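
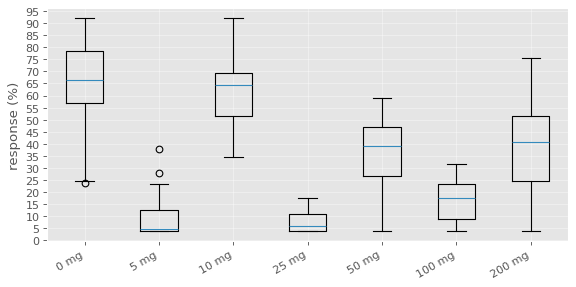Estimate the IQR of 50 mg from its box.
Q3 ≈ 45, Q1 ≈ 25; IQR ≈ 20.

≈ 20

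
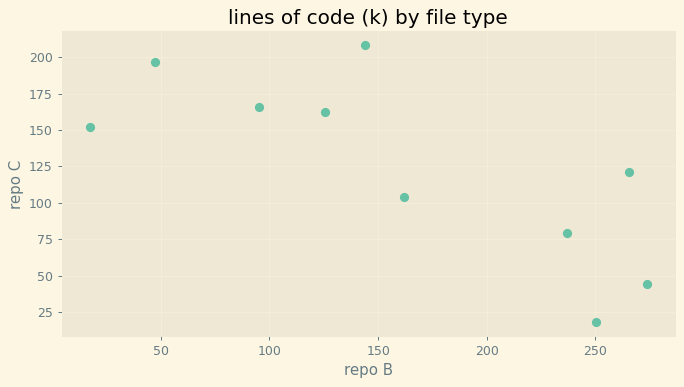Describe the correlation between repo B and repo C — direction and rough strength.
negative, strong

Points are negatively correlated; strong (|r| ≈ 0.8).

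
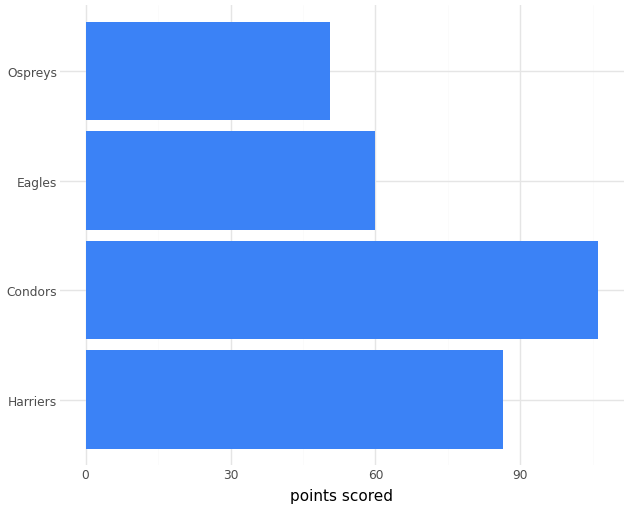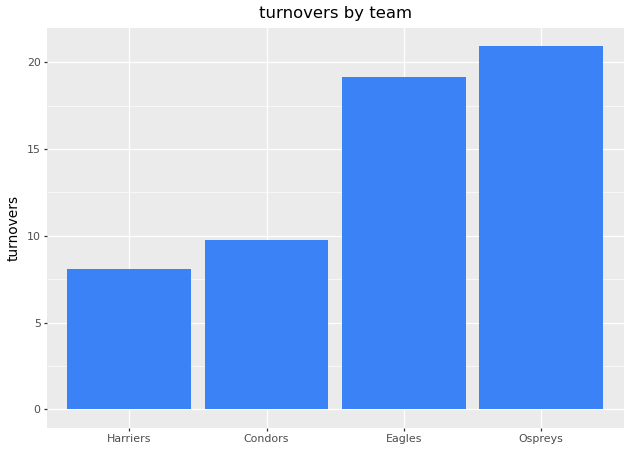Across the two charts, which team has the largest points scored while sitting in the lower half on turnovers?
Chart 2 median turnovers ≈ 14; below-median teams: Harriers, Condors. Among those, Condors has the highest points scored (≈ 110).

Condors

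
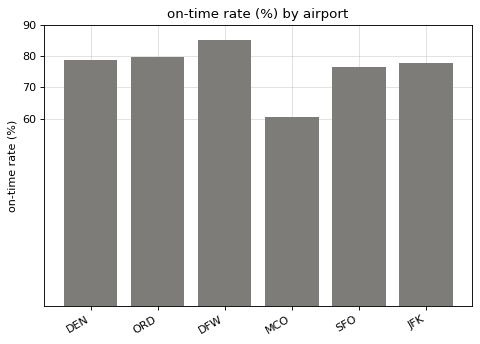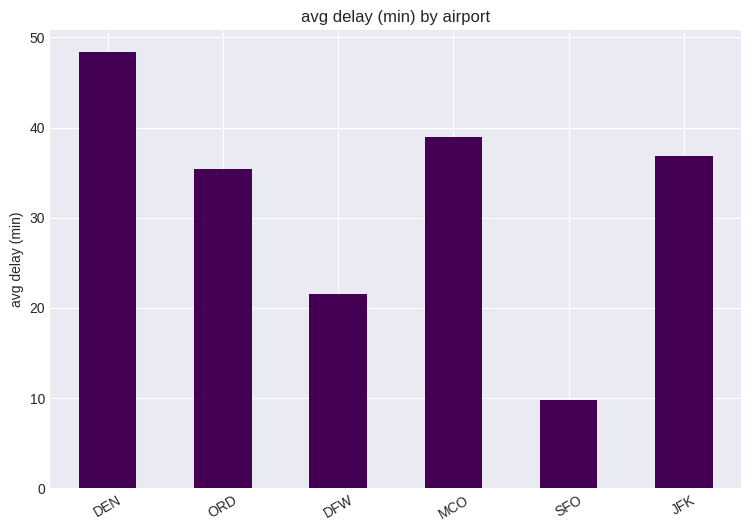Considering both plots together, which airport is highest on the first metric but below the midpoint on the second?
Chart 2 median avg delay (min) ≈ 35; below-median airports: ORD, DFW, SFO. Among those, DFW has the highest on-time rate (%) (≈ 90).

DFW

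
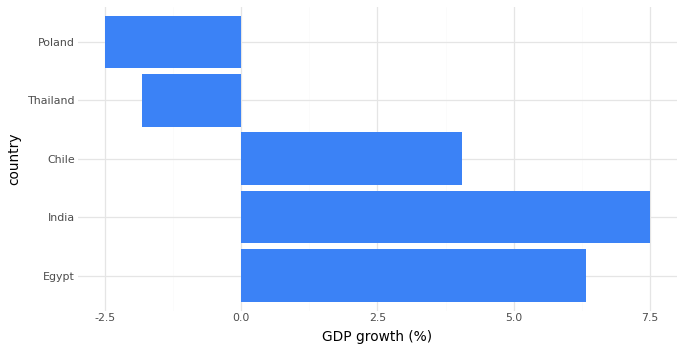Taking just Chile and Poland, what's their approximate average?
(4 + -2) / 2 ≈ 1.

≈ 1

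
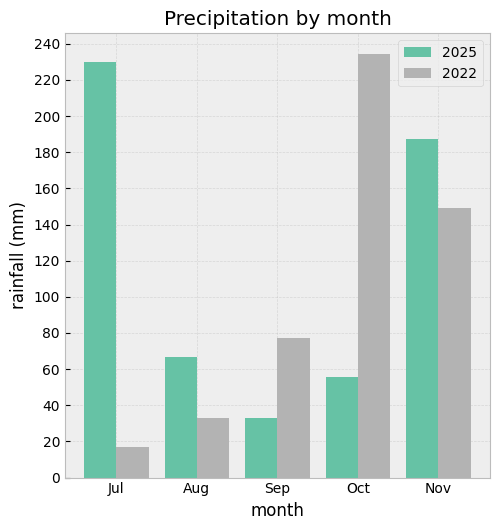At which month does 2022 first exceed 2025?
Aug: 2022 ≈ 40 vs 2025 ≈ 60 (not yet); Sep: 2022 ≈ 80 vs 2025 ≈ 40 (first crossover).

Sep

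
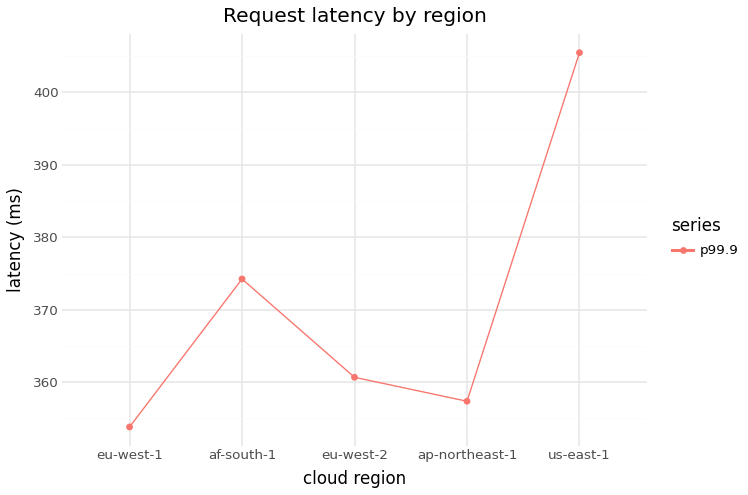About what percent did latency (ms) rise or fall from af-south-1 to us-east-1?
af-south-1 ≈ 375, us-east-1 ≈ 405; (405 − 375) / 375 ≈ +8%.

≈ +8%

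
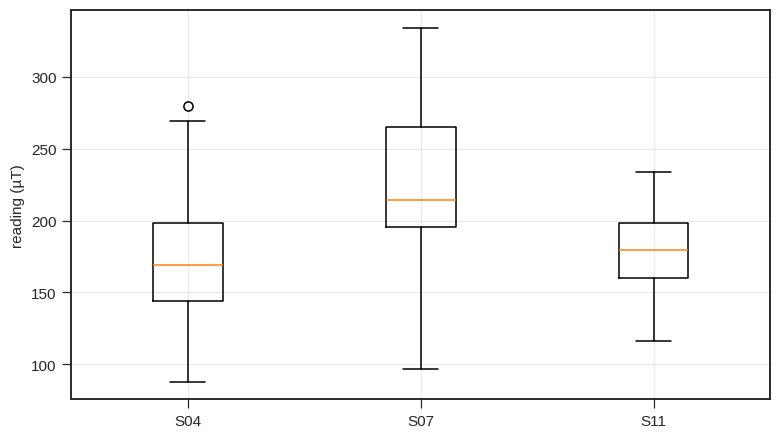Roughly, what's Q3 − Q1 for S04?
Q3 ≈ 200, Q1 ≈ 145; IQR ≈ 55.

≈ 55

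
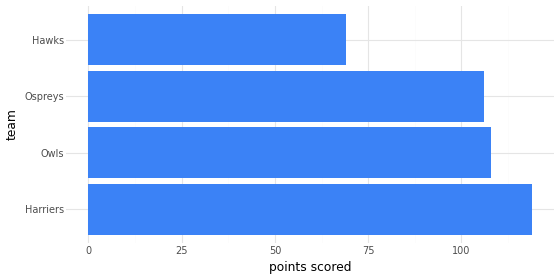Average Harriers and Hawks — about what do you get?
≈ 95

(120 + 70) / 2 ≈ 95.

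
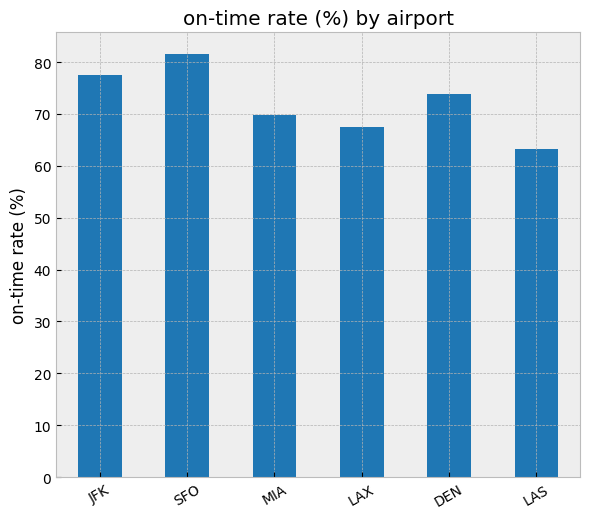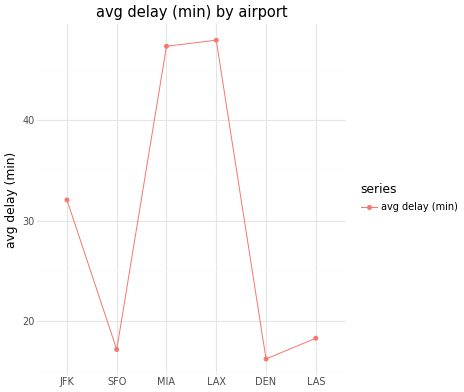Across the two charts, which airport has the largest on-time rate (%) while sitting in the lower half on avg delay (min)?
Chart 2 median avg delay (min) ≈ 25; below-median airports: SFO, DEN, LAS. Among those, SFO has the highest on-time rate (%) (≈ 80).

SFO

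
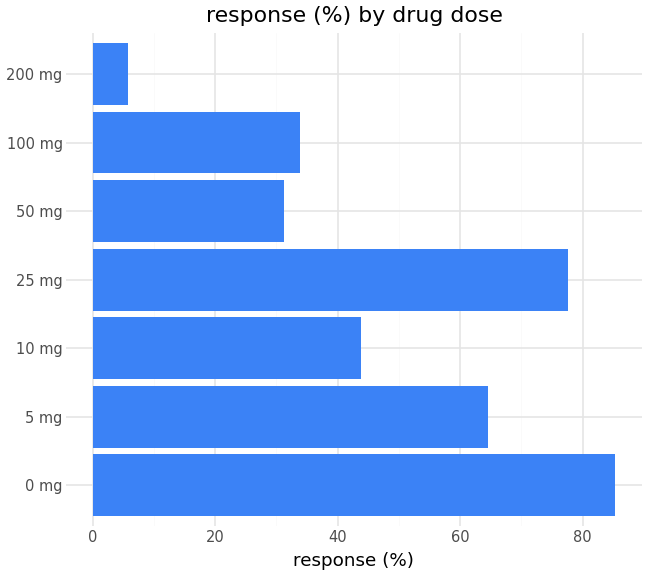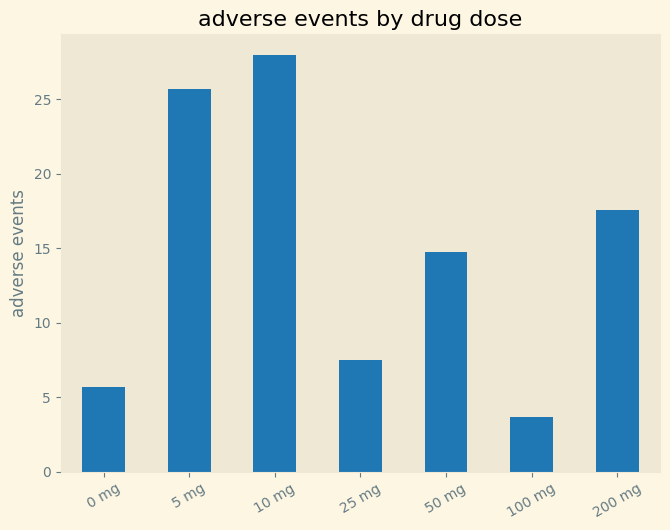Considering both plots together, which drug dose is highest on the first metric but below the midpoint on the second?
Chart 2 median adverse events ≈ 15; below-median drug doses: 0 mg, 25 mg, 100 mg. Among those, 0 mg has the highest response (%) (≈ 90).

0 mg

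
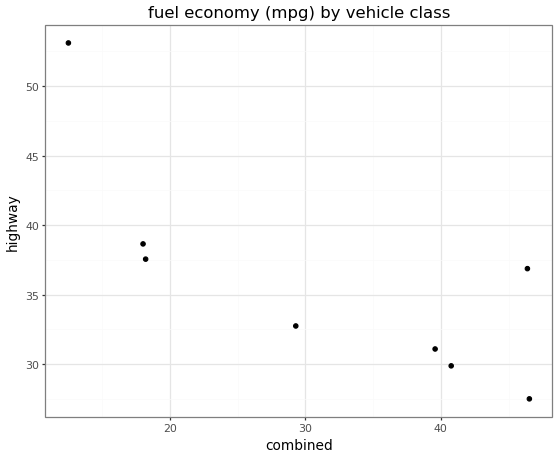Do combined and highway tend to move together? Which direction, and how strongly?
negative, strong

Points are negatively correlated; strong (|r| ≈ 0.8).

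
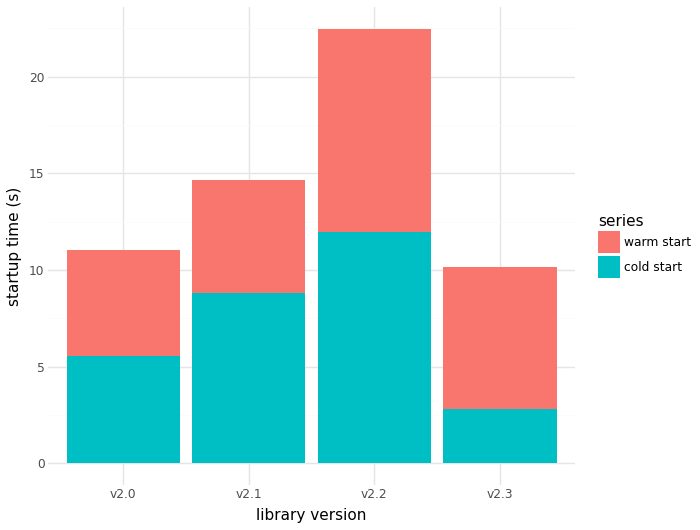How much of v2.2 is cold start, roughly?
≈ 12

cold start top ≈ 12, bottom ≈ 0; segment ≈ 12.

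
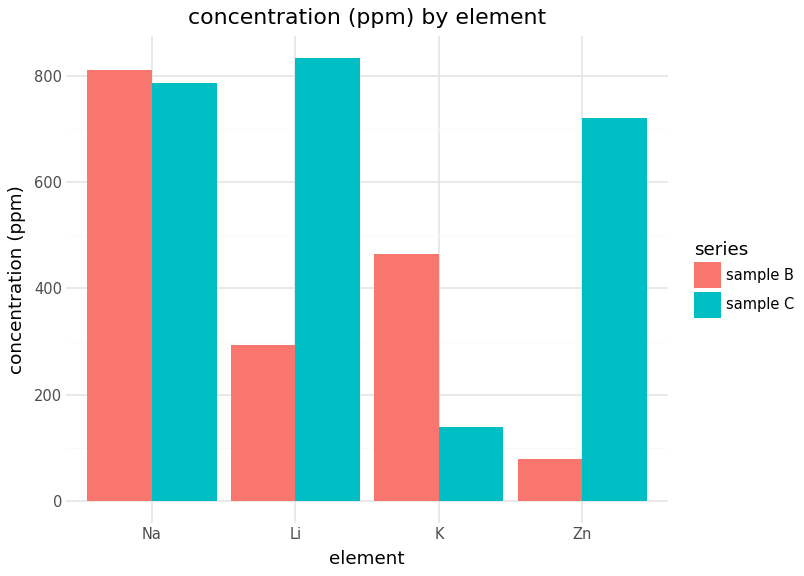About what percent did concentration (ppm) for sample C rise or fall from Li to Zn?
Li ≈ 800, Zn ≈ 700; (700 − 800) / 800 ≈ -12.5%.

≈ -12.5%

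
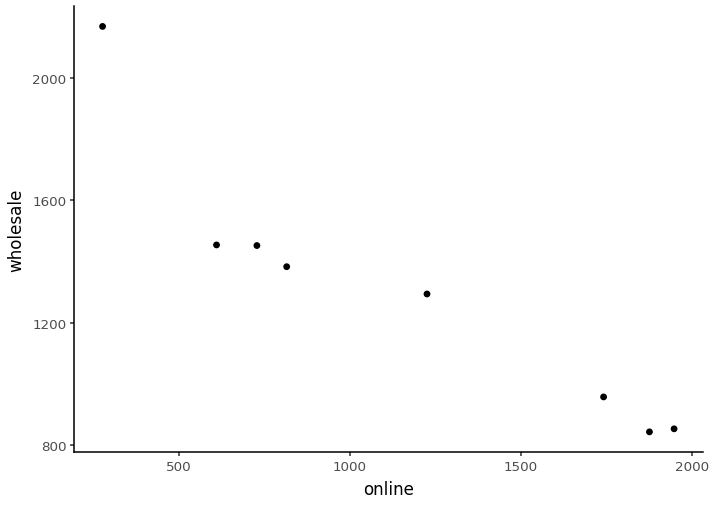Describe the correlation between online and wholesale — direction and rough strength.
Points are negatively correlated; strong (|r| ≈ 0.9).

negative, strong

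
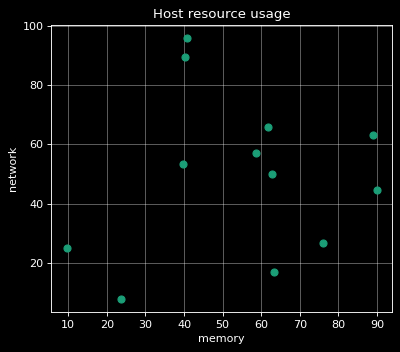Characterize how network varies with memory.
Points are roughly uncorrelated; weak (|r| ≈ 0.1).

no clear correlation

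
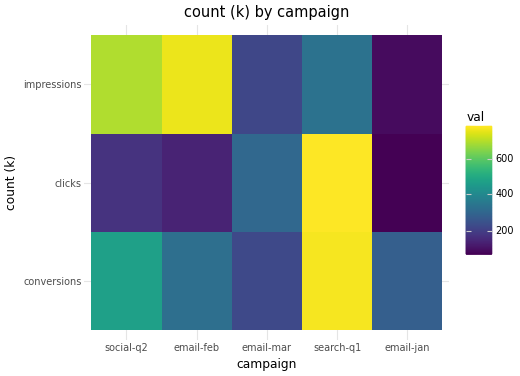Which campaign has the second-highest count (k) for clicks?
email-mar

Top 3 for clicks: search-q1 ≈ 800, email-mar ≈ 300, social-q2 ≈ 200.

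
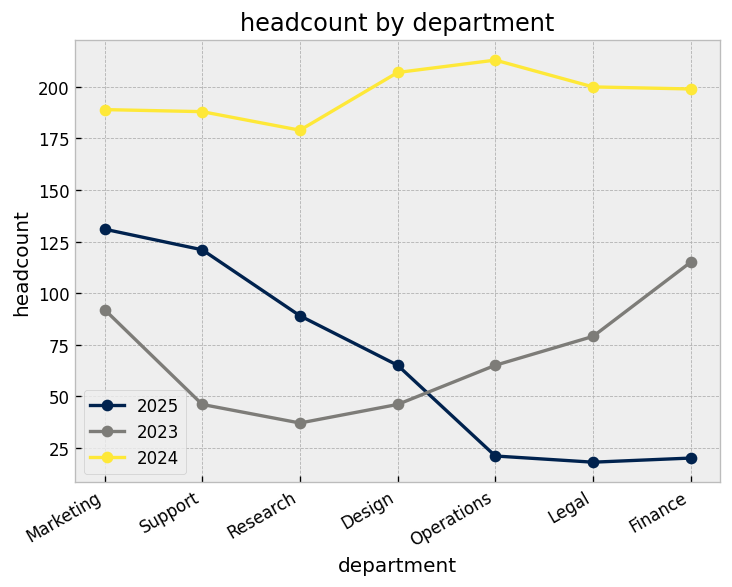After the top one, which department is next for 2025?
Top 3 for 2025: Marketing ≈ 140, Support ≈ 120, Research ≈ 80.

Support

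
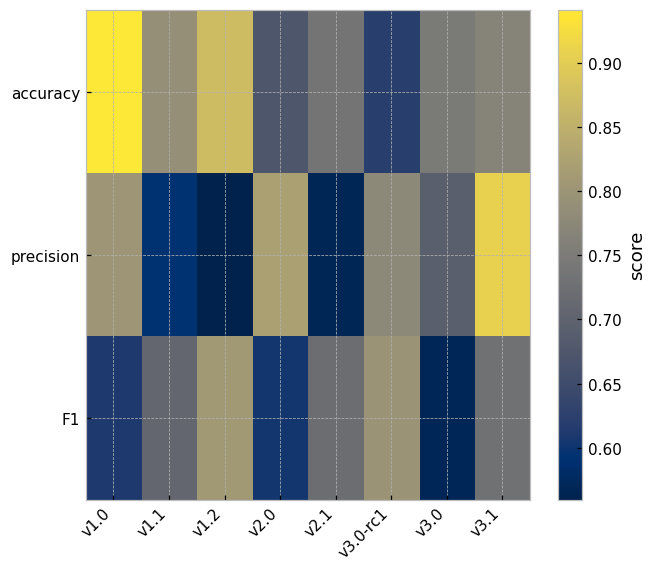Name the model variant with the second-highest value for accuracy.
v1.2

Top 3 for accuracy: v1.0 ≈ 0.95, v1.2 ≈ 0.85, v1.1 ≈ 0.80.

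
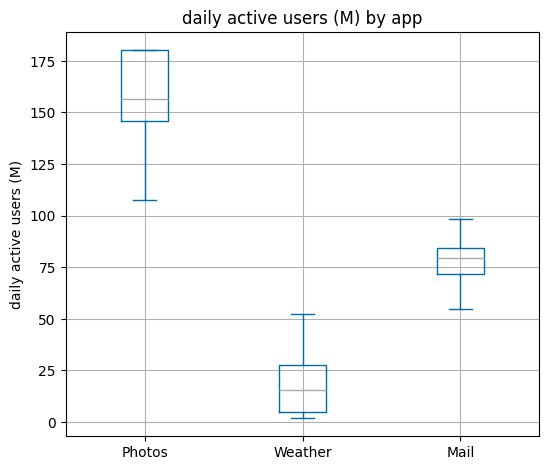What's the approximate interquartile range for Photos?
≈ 40

Q3 ≈ 180, Q1 ≈ 140; IQR ≈ 40.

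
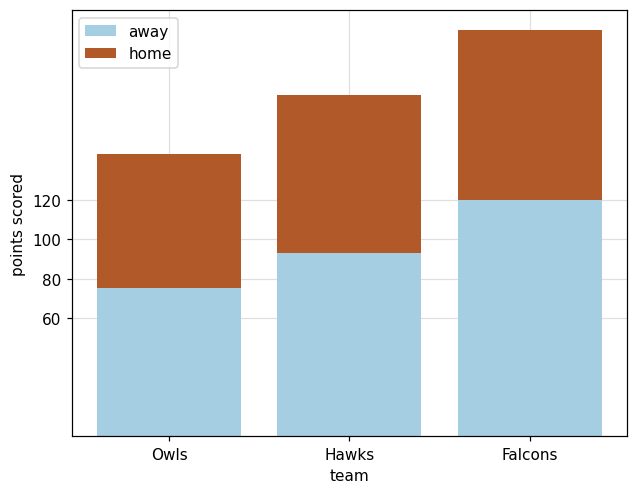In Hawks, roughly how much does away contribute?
away top ≈ 100, bottom ≈ 0; segment ≈ 100.

≈ 100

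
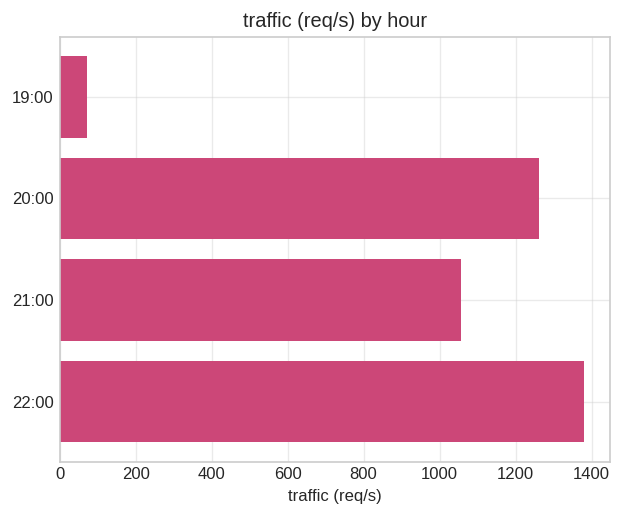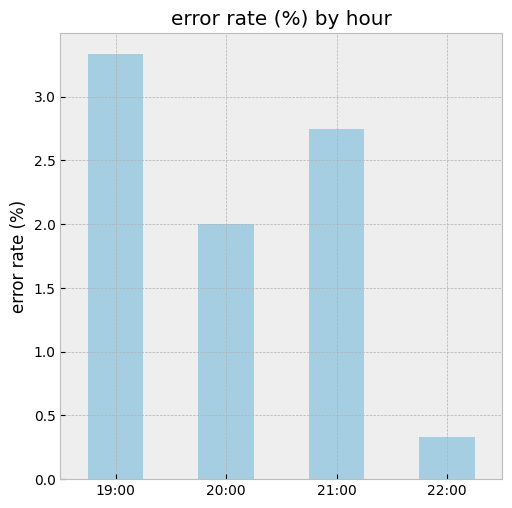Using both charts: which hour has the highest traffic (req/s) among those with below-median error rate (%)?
22:00

Chart 2 median error rate (%) ≈ 2.5; below-median hours: 20:00, 22:00. Among those, 22:00 has the highest traffic (req/s) (≈ 1400).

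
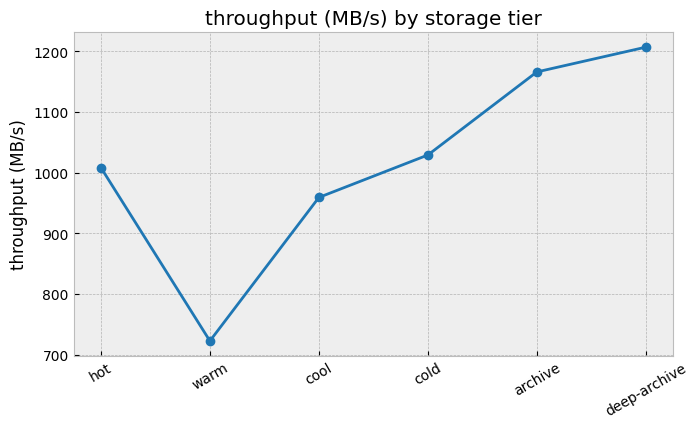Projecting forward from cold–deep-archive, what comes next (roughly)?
Last three: 1050, 1150, 1200 → slope ≈ 75/step → next ≈ 1275.

≈ 1275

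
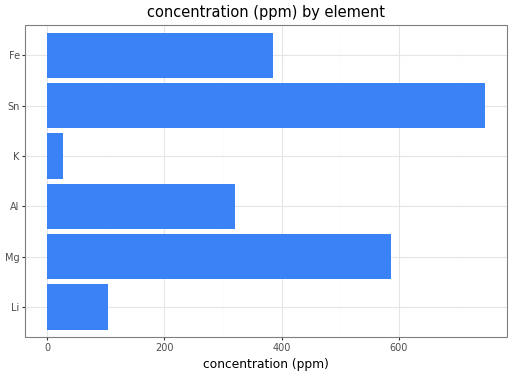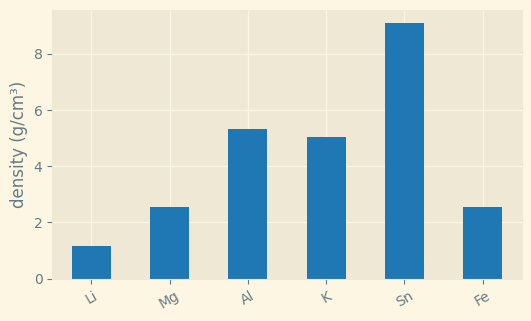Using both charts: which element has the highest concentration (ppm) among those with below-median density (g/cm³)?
Mg

Chart 2 median density (g/cm³) ≈ 4; below-median elements: Li, Mg, Fe. Among those, Mg has the highest concentration (ppm) (≈ 600).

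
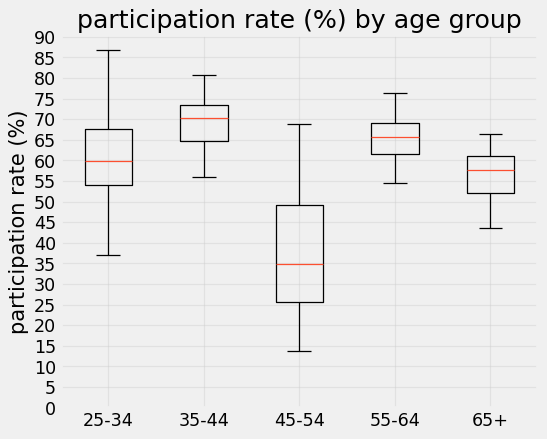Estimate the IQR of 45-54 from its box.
≈ 25

Q3 ≈ 50, Q1 ≈ 25; IQR ≈ 25.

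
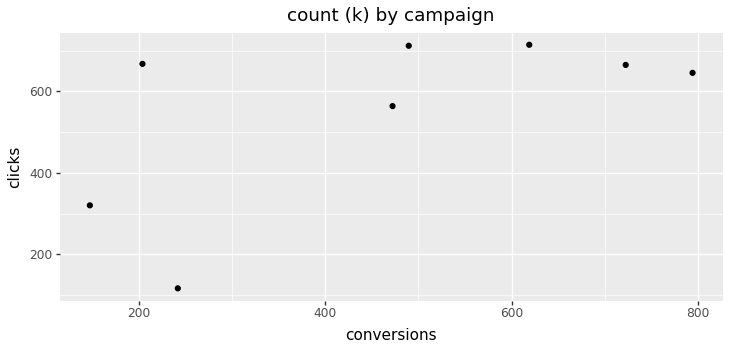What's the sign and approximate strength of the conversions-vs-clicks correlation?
positive, moderate

Points are positively correlated; moderate (|r| ≈ 0.6).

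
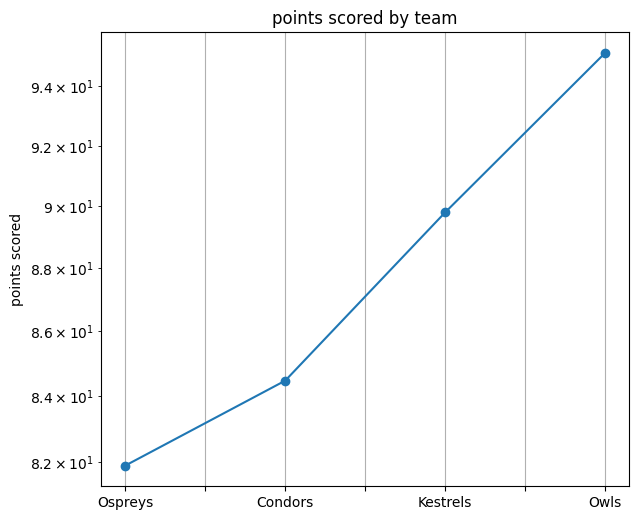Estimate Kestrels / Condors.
Kestrels ≈ 90, Condors ≈ 84; 90/84 ≈ 1.07.

≈ 1.07×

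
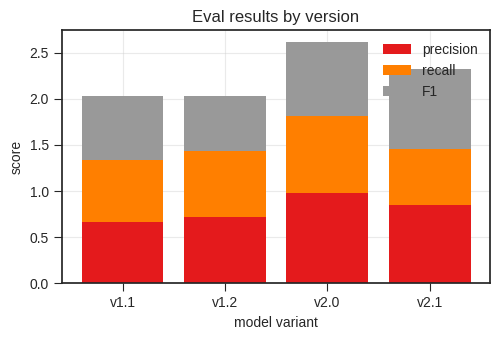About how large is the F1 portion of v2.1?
≈ 1.0

F1 top ≈ 2.5, bottom ≈ 1.5; segment ≈ 1.0.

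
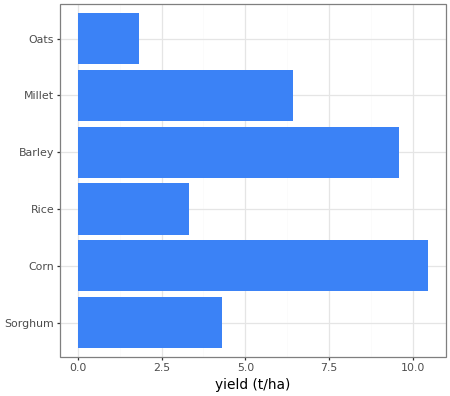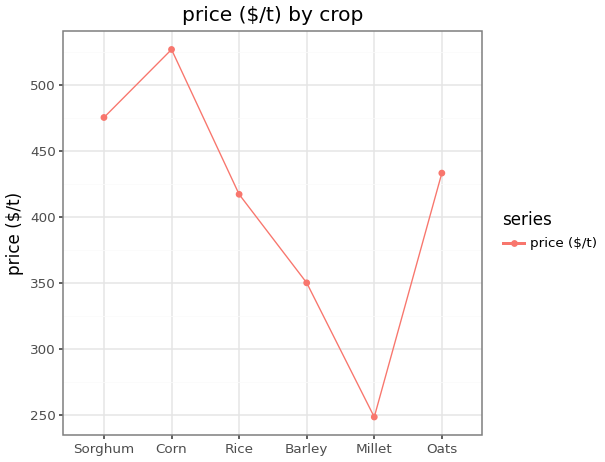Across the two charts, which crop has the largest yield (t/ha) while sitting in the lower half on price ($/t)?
Chart 2 median price ($/t) ≈ 400; below-median crops: Rice, Barley, Millet. Among those, Barley has the highest yield (t/ha) (≈ 10).

Barley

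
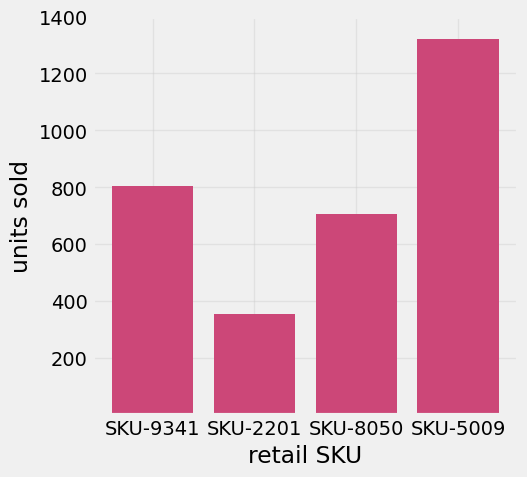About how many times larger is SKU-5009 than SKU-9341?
≈ 1.75×

SKU-5009 ≈ 1400, SKU-9341 ≈ 800; 1400/800 ≈ 1.75.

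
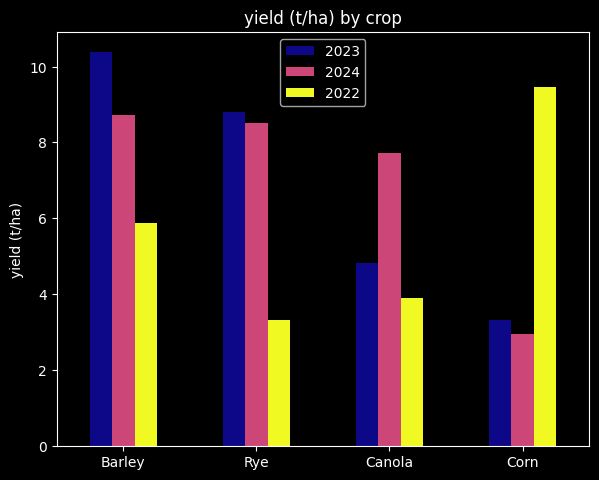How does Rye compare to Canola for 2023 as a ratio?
Rye ≈ 9, Canola ≈ 5; 9/5 ≈ 1.8.

≈ 1.8×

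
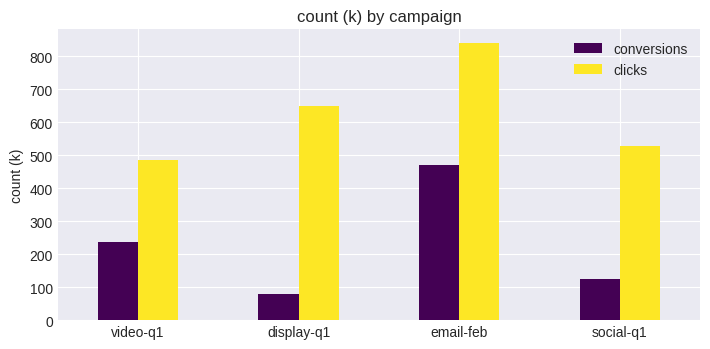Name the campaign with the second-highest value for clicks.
display-q1

Top 3 for clicks: email-feb ≈ 800, display-q1 ≈ 600, social-q1 ≈ 500.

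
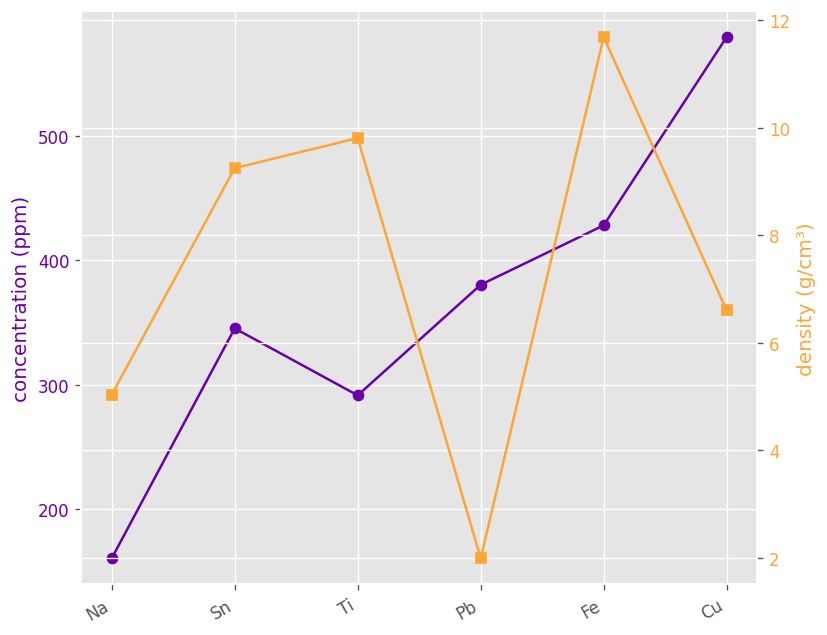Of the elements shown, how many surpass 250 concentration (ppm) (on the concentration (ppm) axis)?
5

Above 250: Sn, Ti, Pb, Fe, Cu.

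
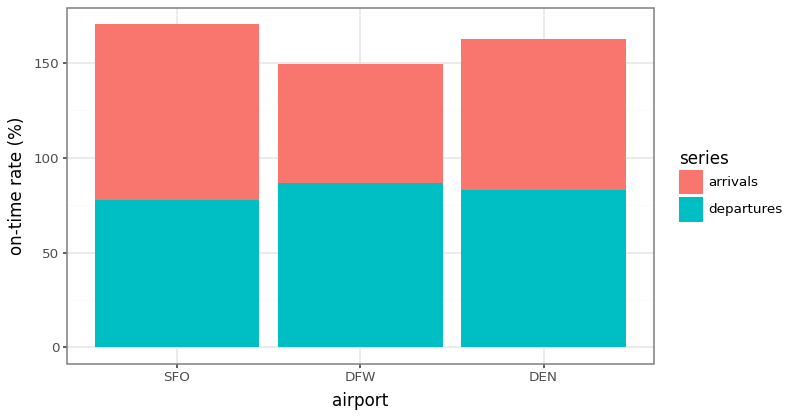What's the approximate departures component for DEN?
≈ 80

departures top ≈ 80, bottom ≈ 0; segment ≈ 80.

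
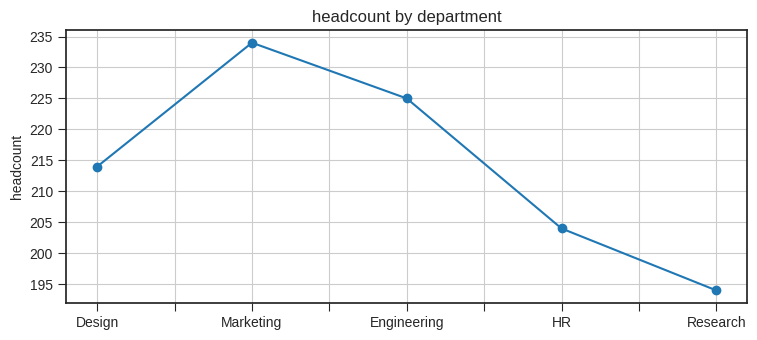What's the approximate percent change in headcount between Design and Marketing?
≈ +9.3%

Design ≈ 215, Marketing ≈ 235; (235 − 215) / 215 ≈ +9.3%.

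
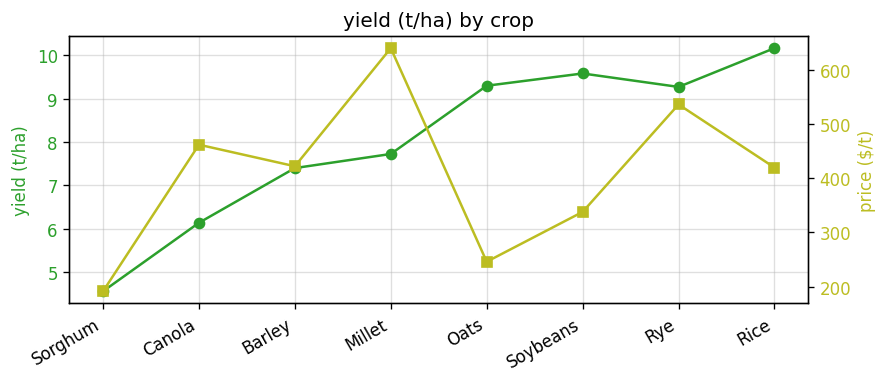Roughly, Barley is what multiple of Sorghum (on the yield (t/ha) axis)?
Barley ≈ 7.5, Sorghum ≈ 4.5; 7.5/4.5 ≈ 1.67.

≈ 1.67×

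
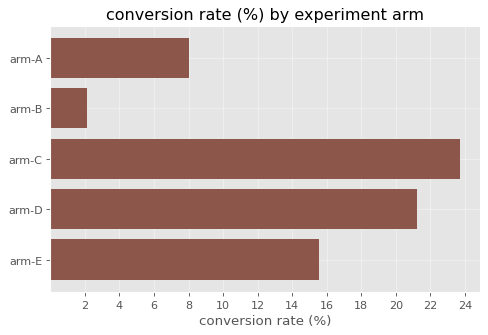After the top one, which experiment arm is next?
Top 3: arm-C ≈ 24, arm-D ≈ 22, arm-E ≈ 16.

arm-D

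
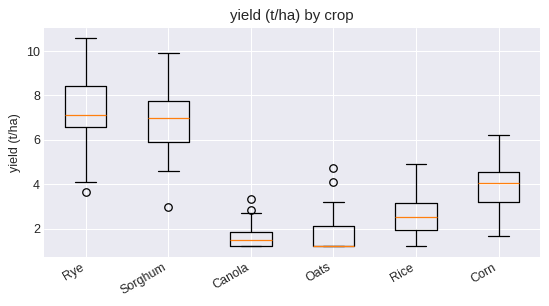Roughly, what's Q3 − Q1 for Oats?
≈ 1.0

Q3 ≈ 2.0, Q1 ≈ 1.0; IQR ≈ 1.0.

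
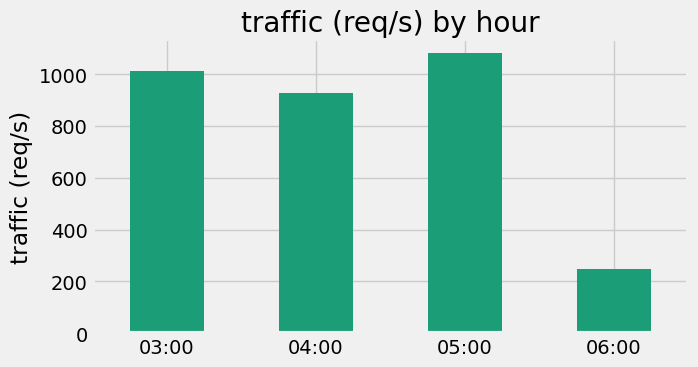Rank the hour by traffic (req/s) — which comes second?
03:00

Top 3: 05:00 ≈ 1100, 03:00 ≈ 1000, 04:00 ≈ 900.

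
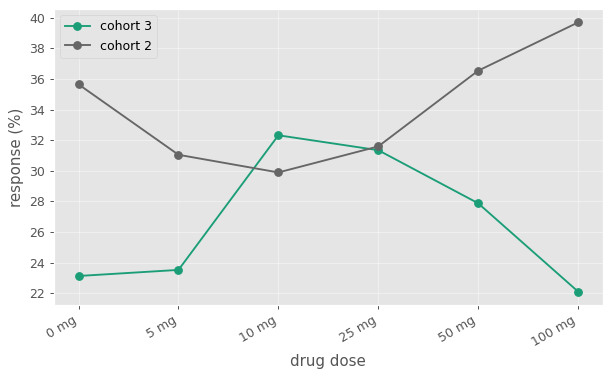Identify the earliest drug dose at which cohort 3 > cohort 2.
10 mg

5 mg: cohort 3 ≈ 24 vs cohort 2 ≈ 32 (not yet); 10 mg: cohort 3 ≈ 32 vs cohort 2 ≈ 30 (first crossover).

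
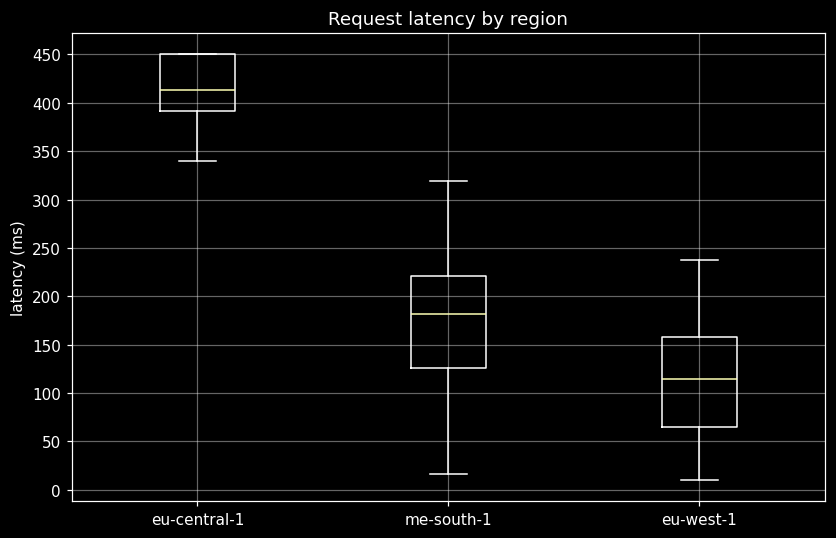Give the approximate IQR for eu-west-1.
Q3 ≈ 150, Q1 ≈ 50; IQR ≈ 100.

≈ 100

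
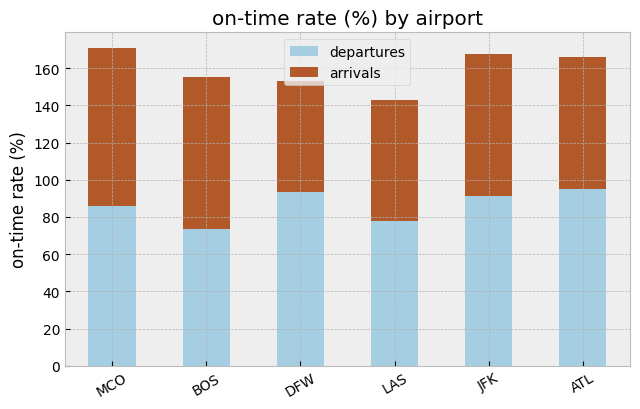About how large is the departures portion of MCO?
departures top ≈ 80, bottom ≈ 0; segment ≈ 80.

≈ 80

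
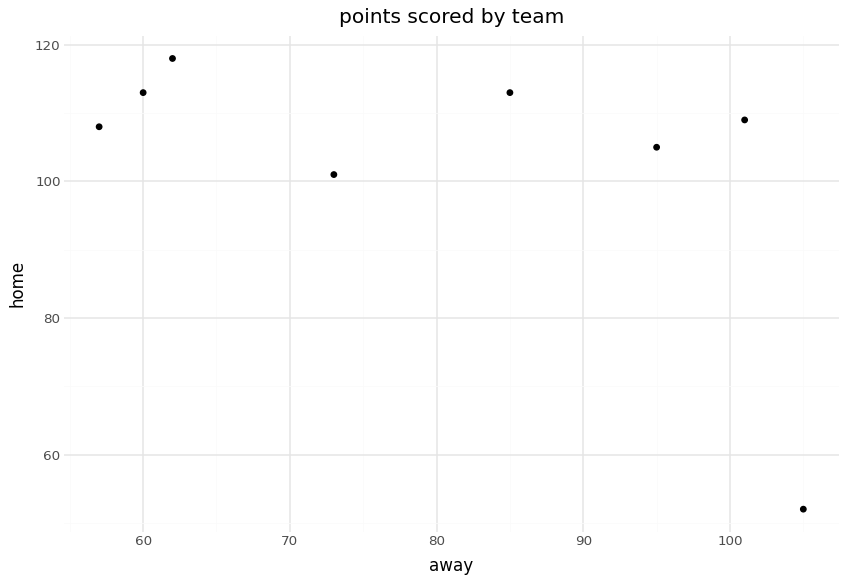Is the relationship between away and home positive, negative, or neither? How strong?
Points are negatively correlated; moderate (|r| ≈ 0.6).

negative, moderate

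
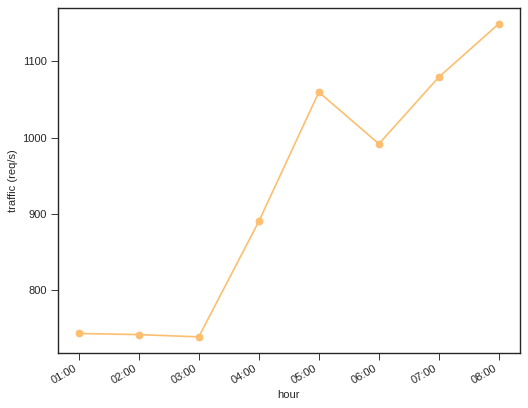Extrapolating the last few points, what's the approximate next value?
Last three: 1000, 1100, 1150 → slope ≈ 75/step → next ≈ 1225.

≈ 1225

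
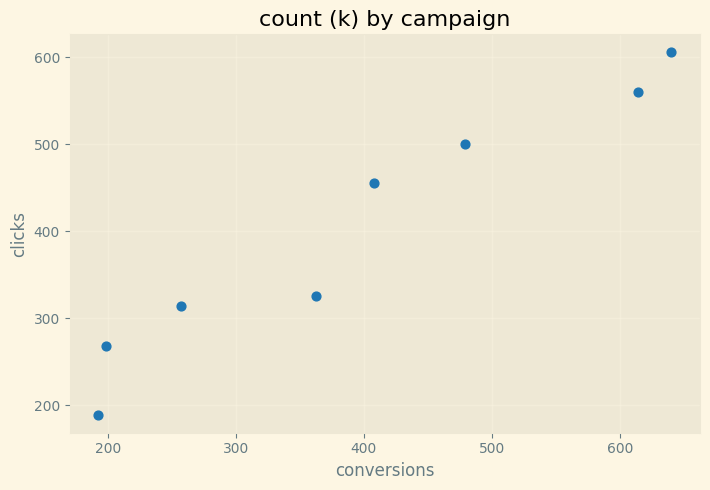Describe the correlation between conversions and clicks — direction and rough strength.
Points are positively correlated; strong (|r| ≈ 1.0).

positive, strong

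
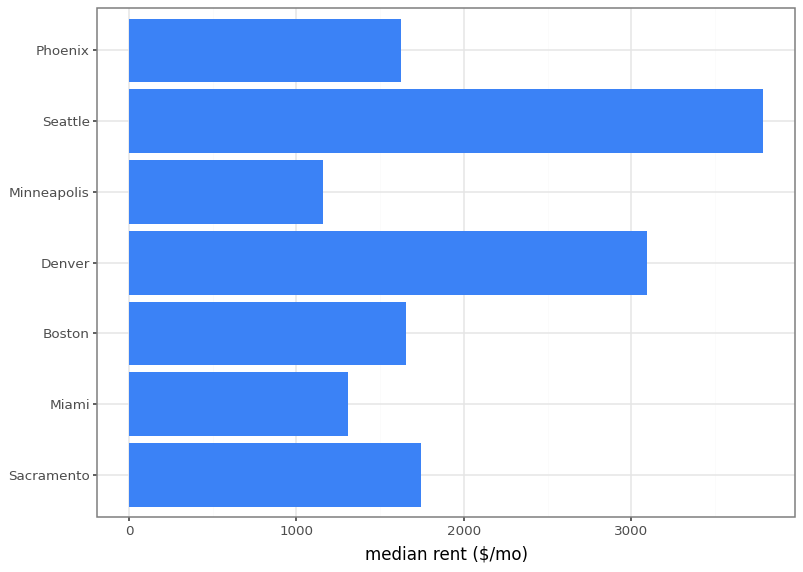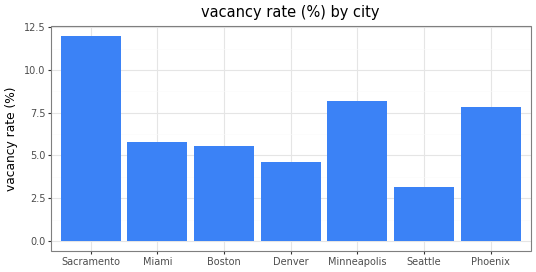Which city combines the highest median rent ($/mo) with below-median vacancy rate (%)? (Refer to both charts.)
Chart 2 median vacancy rate (%) ≈ 6; below-median cities: Boston, Denver, Seattle. Among those, Seattle has the highest median rent ($/mo) (≈ 4000).

Seattle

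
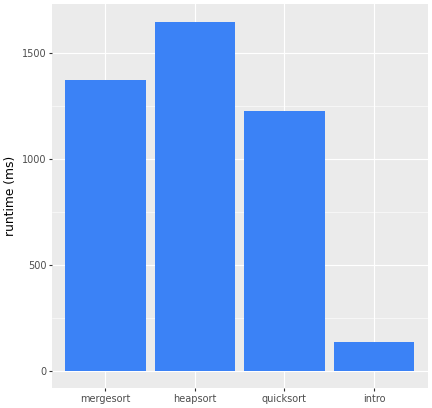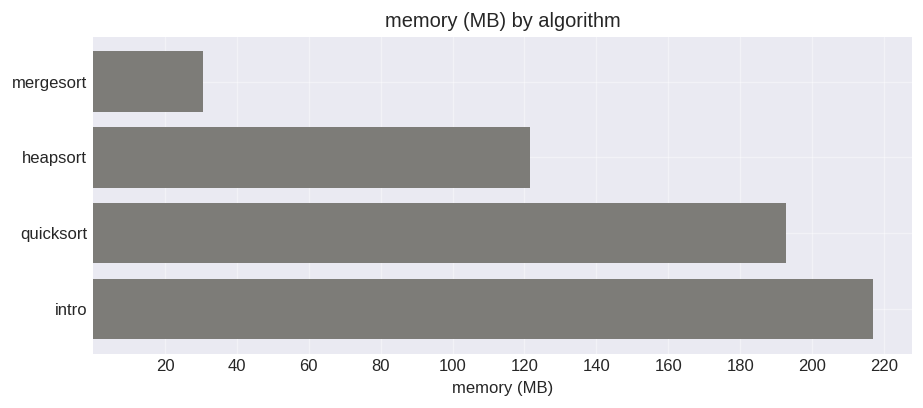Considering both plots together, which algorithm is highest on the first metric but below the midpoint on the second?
Chart 2 median memory (MB) ≈ 160; below-median algorithms: mergesort, heapsort. Among those, heapsort has the highest runtime (ms) (≈ 1600).

heapsort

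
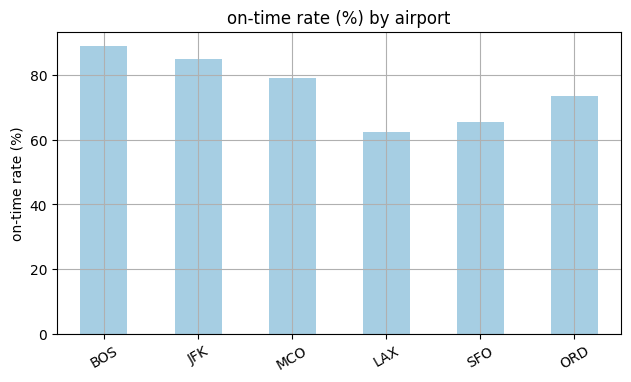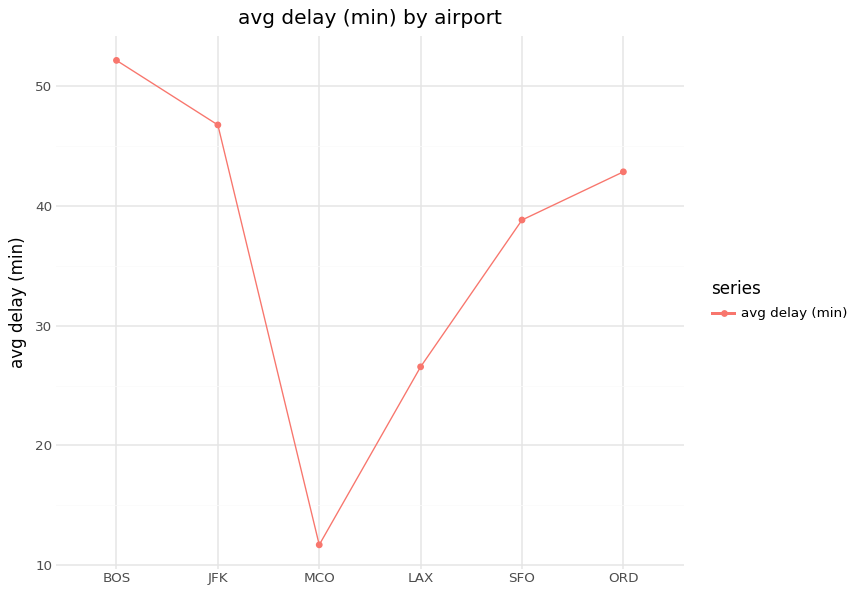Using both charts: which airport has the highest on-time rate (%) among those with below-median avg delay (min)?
MCO

Chart 2 median avg delay (min) ≈ 40; below-median airports: MCO, LAX, SFO. Among those, MCO has the highest on-time rate (%) (≈ 80).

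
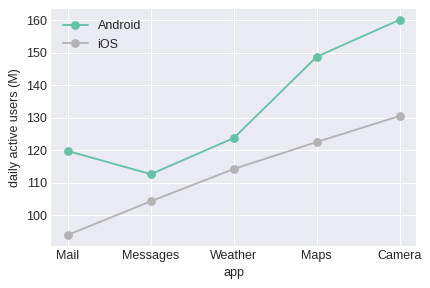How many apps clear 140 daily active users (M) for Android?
Above 140: Maps, Camera.

2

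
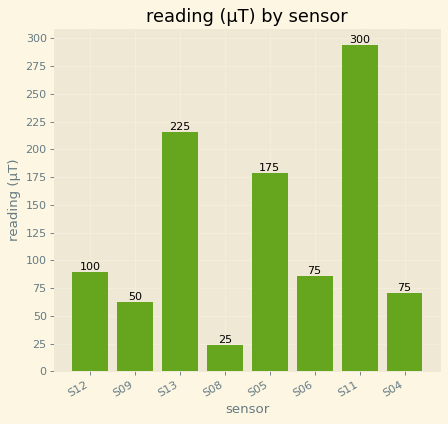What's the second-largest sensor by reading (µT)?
Top 3: S11 ≈ 300, S13 ≈ 225, S05 ≈ 175.

S13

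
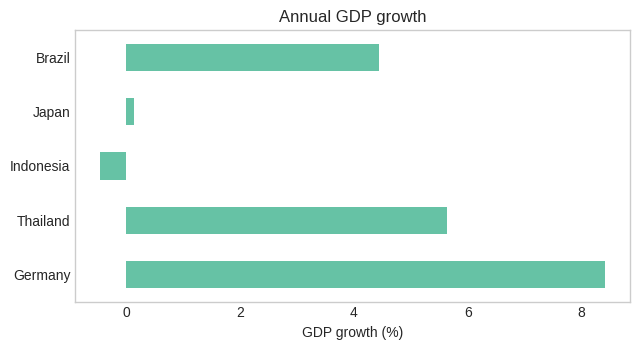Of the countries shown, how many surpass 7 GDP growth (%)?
Above 7: Germany.

1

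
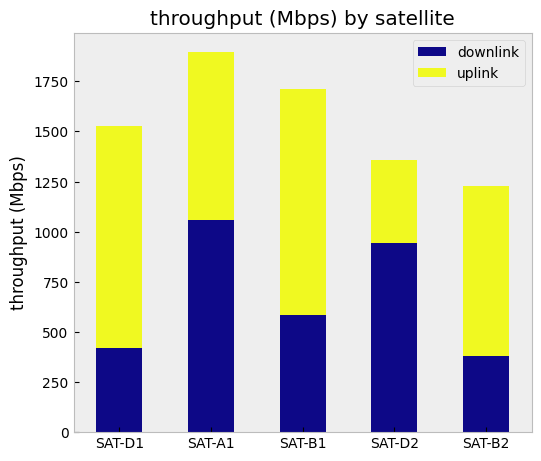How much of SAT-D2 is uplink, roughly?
uplink top ≈ 1400, bottom ≈ 1000; segment ≈ 400.

≈ 400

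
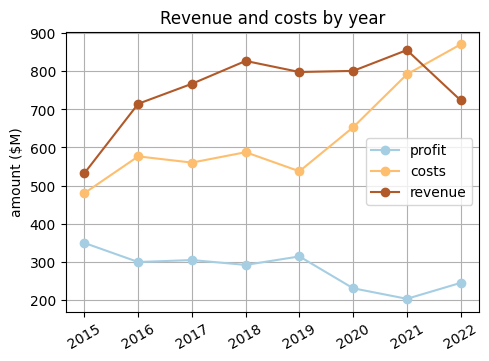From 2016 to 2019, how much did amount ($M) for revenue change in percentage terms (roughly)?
2016 ≈ 700, 2019 ≈ 800; (800 − 700) / 700 ≈ +14.3%.

≈ +14.3%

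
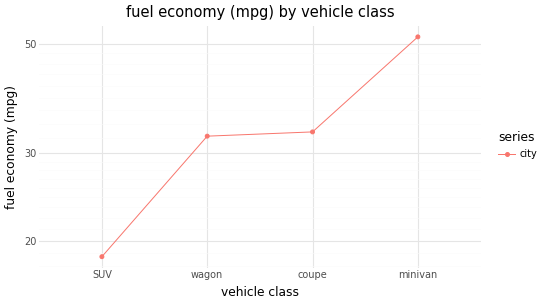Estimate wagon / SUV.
wagon ≈ 35, SUV ≈ 20; 35/20 ≈ 1.75.

≈ 1.75×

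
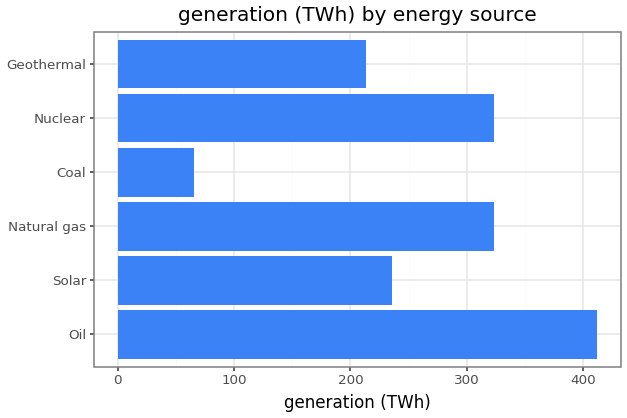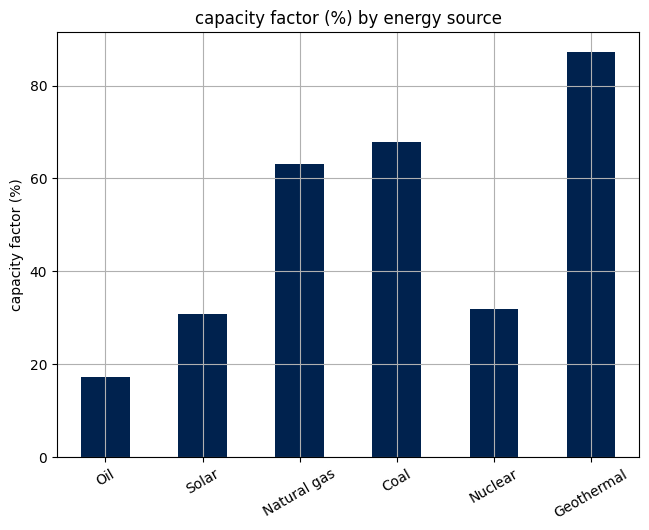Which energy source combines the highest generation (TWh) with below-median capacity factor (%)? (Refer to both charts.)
Oil

Chart 2 median capacity factor (%) ≈ 50; below-median energy sources: Oil, Solar, Nuclear. Among those, Oil has the highest generation (TWh) (≈ 400).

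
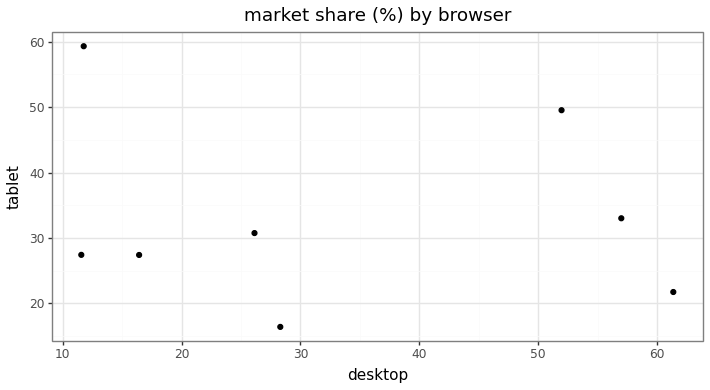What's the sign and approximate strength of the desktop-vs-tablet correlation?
Points are roughly uncorrelated; weak (|r| ≈ 0.1).

no clear correlation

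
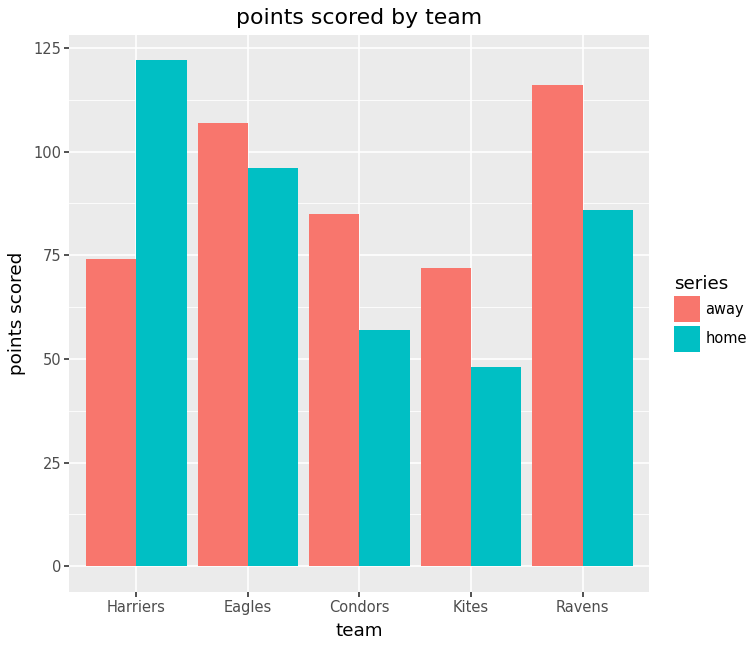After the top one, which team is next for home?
Eagles

Top 3 for home: Harriers ≈ 120, Eagles ≈ 100, Ravens ≈ 80.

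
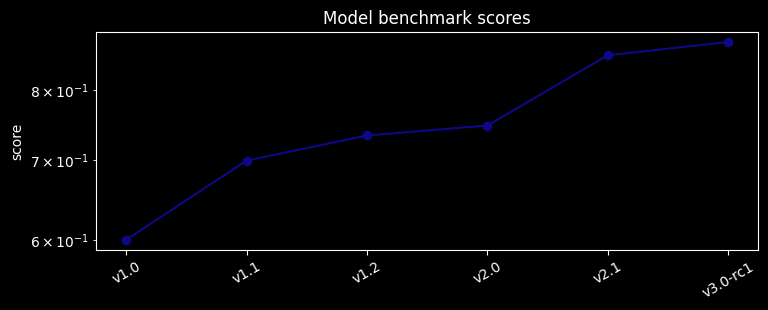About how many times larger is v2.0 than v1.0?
≈ 1.25×

v2.0 ≈ 0.75, v1.0 ≈ 0.60; 0.75/0.60 ≈ 1.25.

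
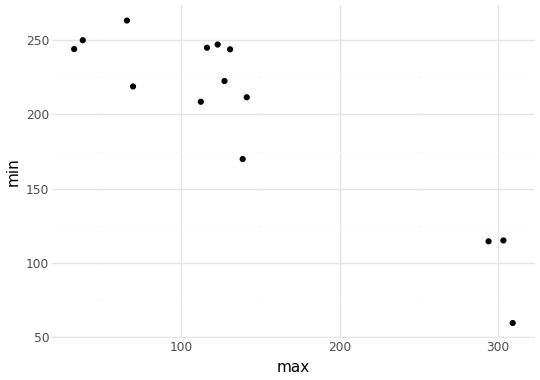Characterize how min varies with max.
Points are negatively correlated; strong (|r| ≈ 0.9).

negative, strong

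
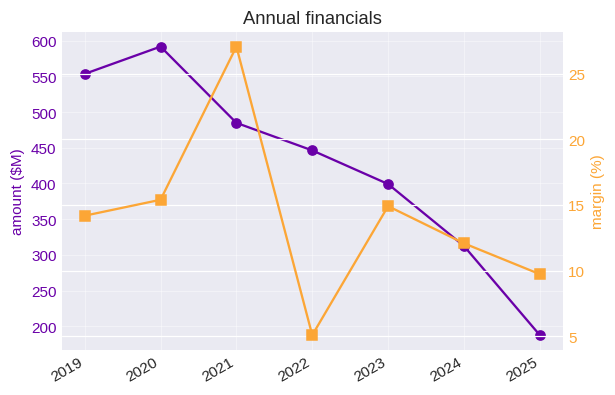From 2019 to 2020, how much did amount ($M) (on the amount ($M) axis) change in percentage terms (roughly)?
≈ +9.1%

2019 ≈ 550, 2020 ≈ 600; (600 − 550) / 550 ≈ +9.1%.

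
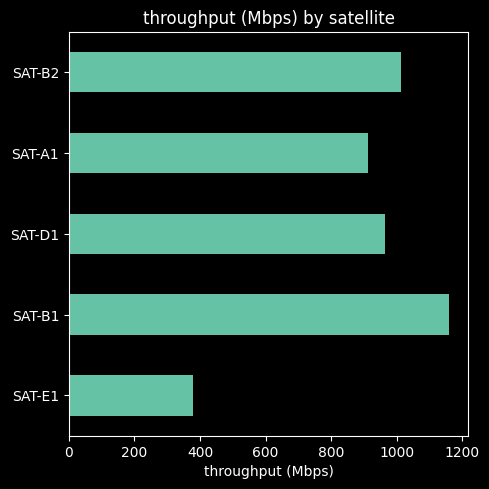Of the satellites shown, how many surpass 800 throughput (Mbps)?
Above 800: SAT-B1, SAT-D1, SAT-A1, SAT-B2.

4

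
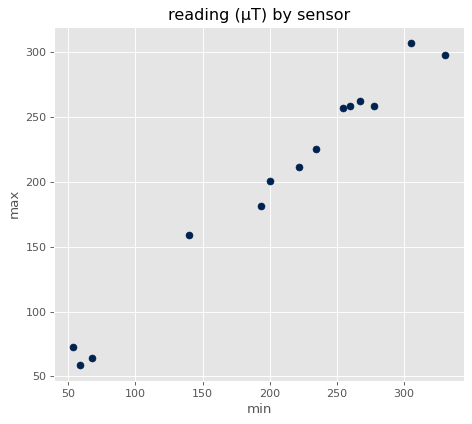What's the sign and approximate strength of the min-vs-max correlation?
positive, strong

Points are positively correlated; strong (|r| ≈ 1.0).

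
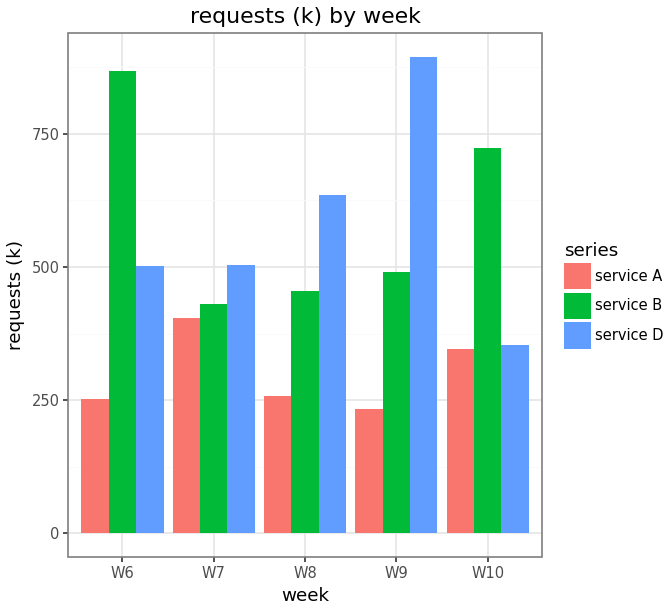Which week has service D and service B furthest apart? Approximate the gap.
W9, ≈ 400 k

W9: service D ≈ 900, service B ≈ 500 → gap ≈ 400. Next-largest (W10) is only ≈ 300.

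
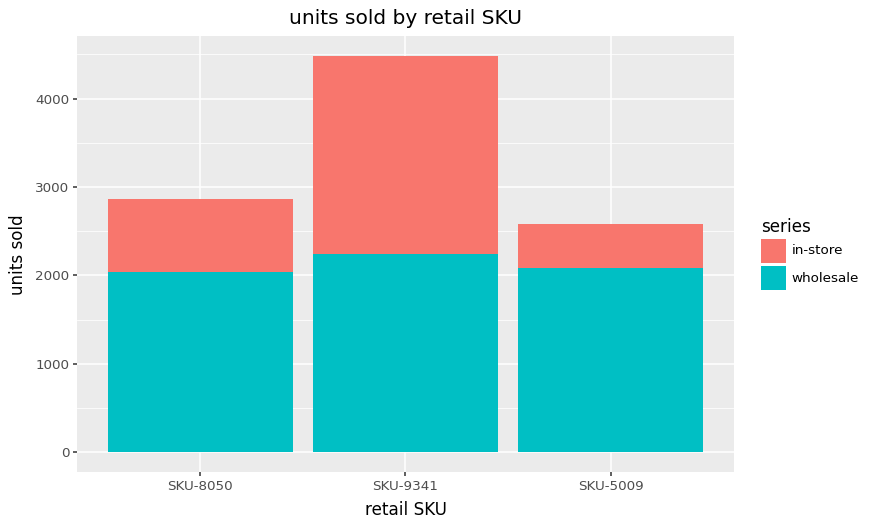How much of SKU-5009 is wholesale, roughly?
wholesale top ≈ 2000, bottom ≈ 0; segment ≈ 2000.

≈ 2000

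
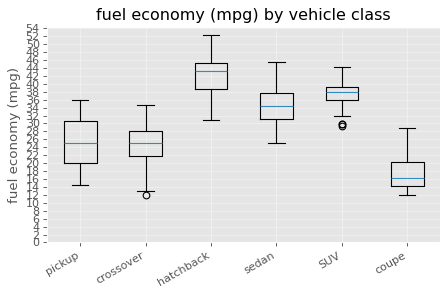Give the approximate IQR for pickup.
Q3 ≈ 30, Q1 ≈ 20; IQR ≈ 10.

≈ 10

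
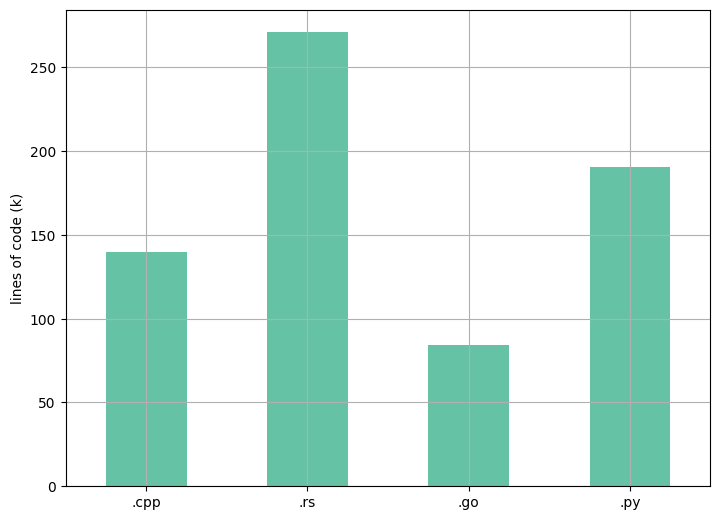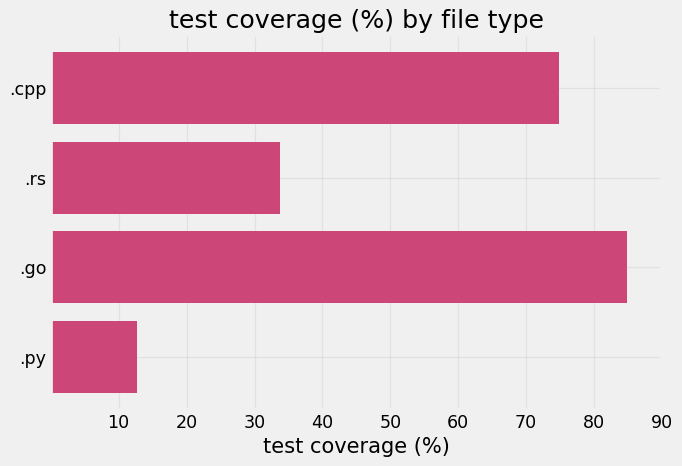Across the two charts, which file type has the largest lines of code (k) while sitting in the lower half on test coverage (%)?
Chart 2 median test coverage (%) ≈ 50; below-median file types: .rs, .py. Among those, .rs has the highest lines of code (k) (≈ 275).

.rs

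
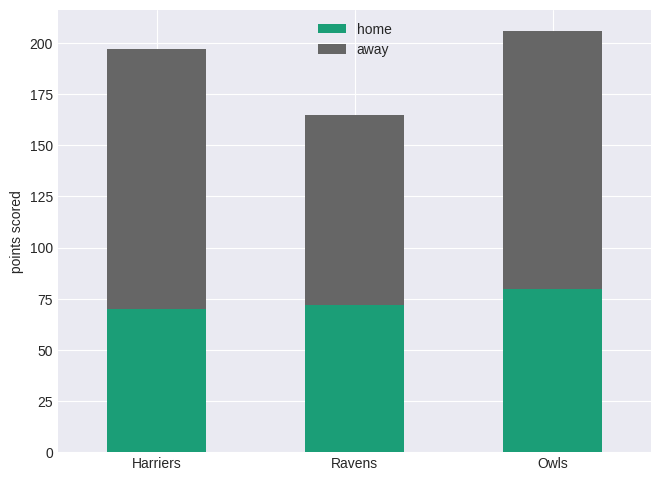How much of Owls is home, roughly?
home top ≈ 80, bottom ≈ 0; segment ≈ 80.

≈ 80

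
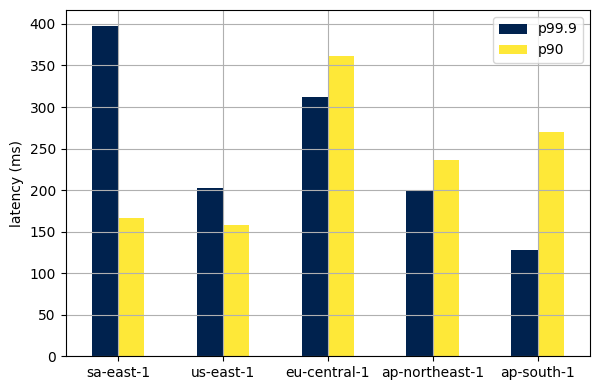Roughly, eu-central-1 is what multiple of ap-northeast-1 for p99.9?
≈ 1.5×

eu-central-1 ≈ 300, ap-northeast-1 ≈ 200; 300/200 ≈ 1.5.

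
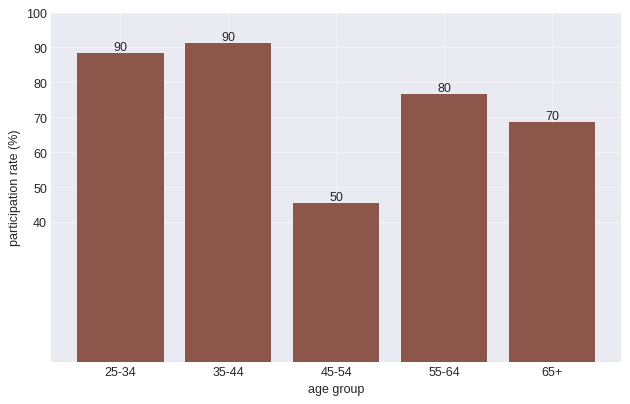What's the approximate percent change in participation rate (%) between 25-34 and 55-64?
≈ -11.1%

25-34 ≈ 90, 55-64 ≈ 80; (80 − 90) / 90 ≈ -11.1%.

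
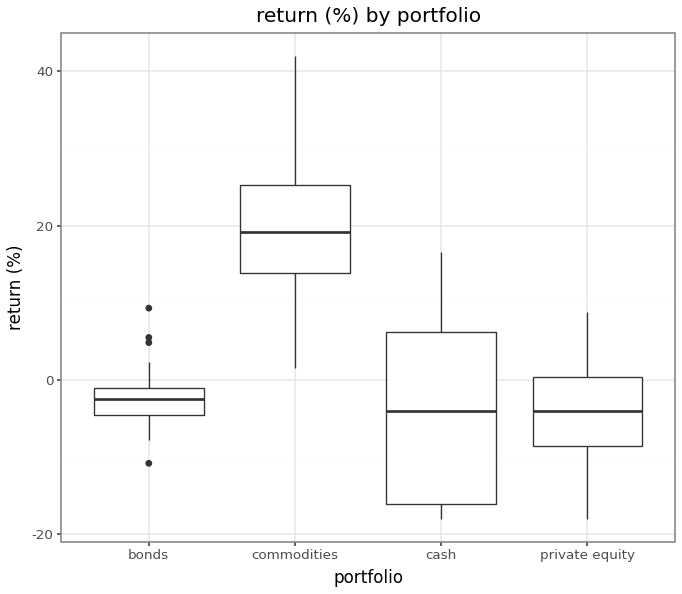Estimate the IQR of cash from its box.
≈ 22

Q3 ≈ 6, Q1 ≈ -16; IQR ≈ 22.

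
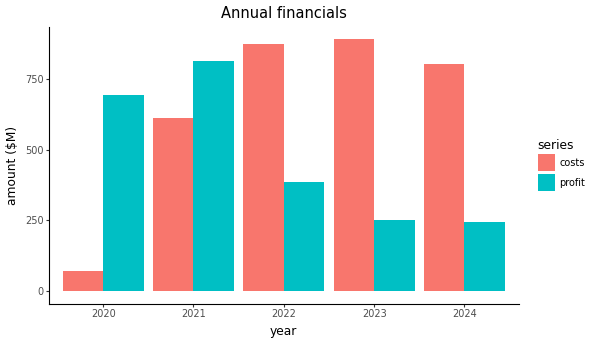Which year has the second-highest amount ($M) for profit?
Top 3 for profit: 2021 ≈ 800, 2020 ≈ 700, 2022 ≈ 400.

2020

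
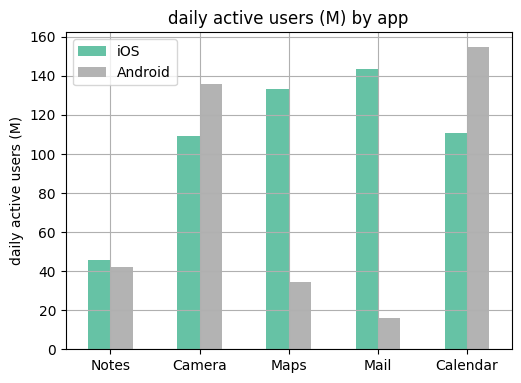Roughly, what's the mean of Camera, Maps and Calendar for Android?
≈ 113

(140 + 40 + 160) / 3 ≈ 113.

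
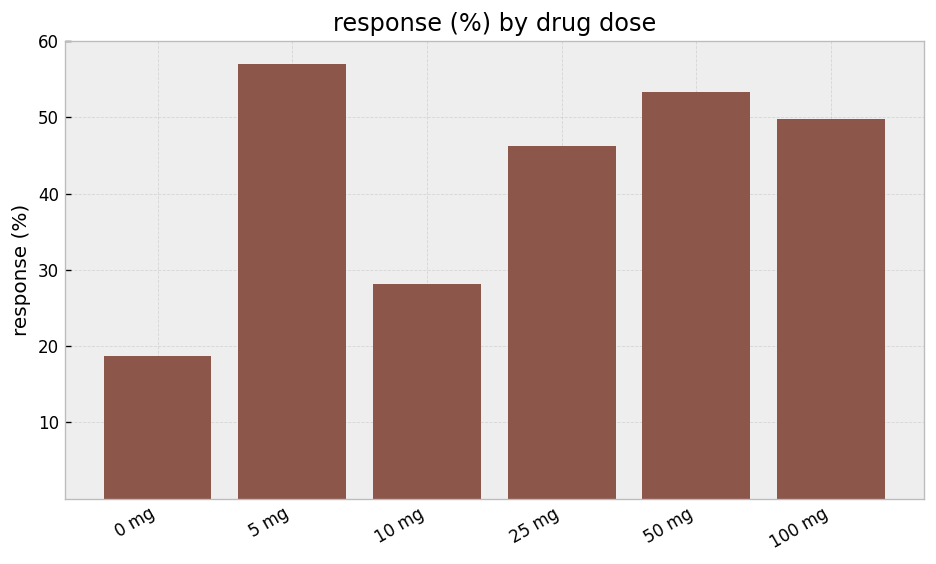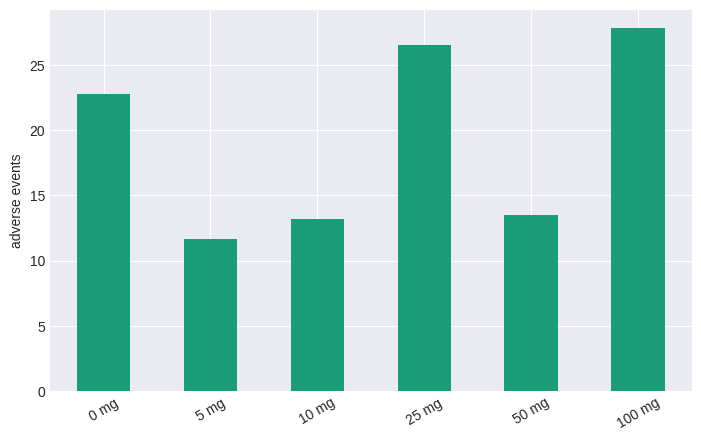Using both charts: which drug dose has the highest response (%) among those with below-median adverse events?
Chart 2 median adverse events ≈ 20; below-median drug doses: 5 mg, 10 mg, 50 mg. Among those, 5 mg has the highest response (%) (≈ 60).

5 mg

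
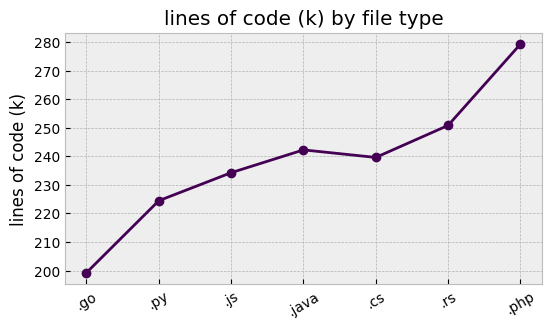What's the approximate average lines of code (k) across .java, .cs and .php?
≈ 253

(240 + 240 + 280) / 3 ≈ 253.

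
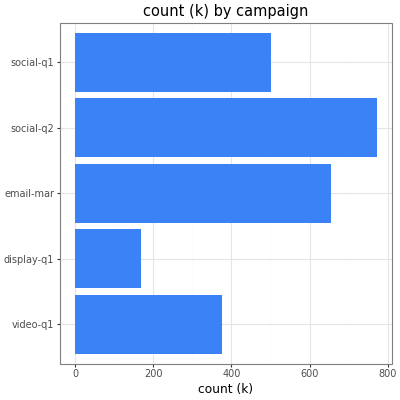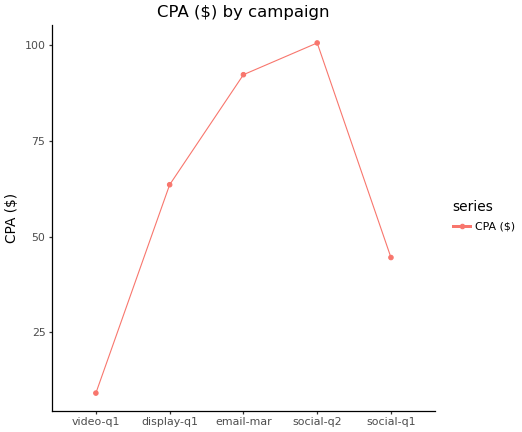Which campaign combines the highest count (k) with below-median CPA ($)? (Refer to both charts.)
social-q1

Chart 2 median CPA ($) ≈ 60; below-median campaigns: video-q1, social-q1. Among those, social-q1 has the highest count (k) (≈ 500).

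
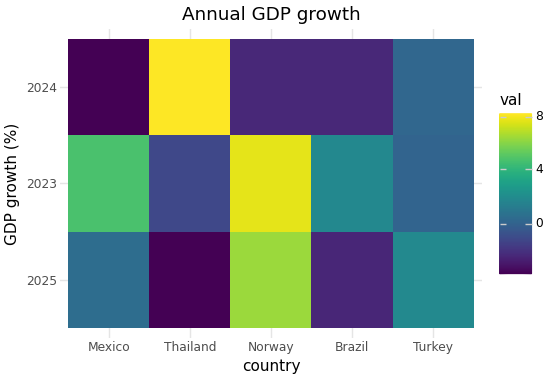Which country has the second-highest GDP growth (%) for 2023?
Top 3 for 2023: Norway ≈ 8, Mexico ≈ 4, Brazil ≈ 2.

Mexico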